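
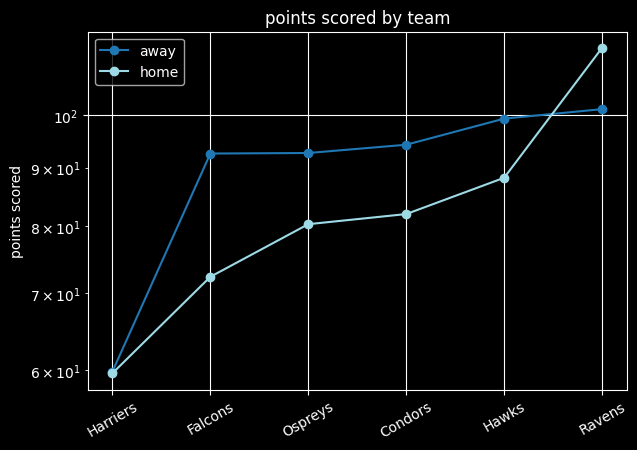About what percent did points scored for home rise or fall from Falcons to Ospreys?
≈ +14.3%

Falcons ≈ 70, Ospreys ≈ 80; (80 − 70) / 70 ≈ +14.3%.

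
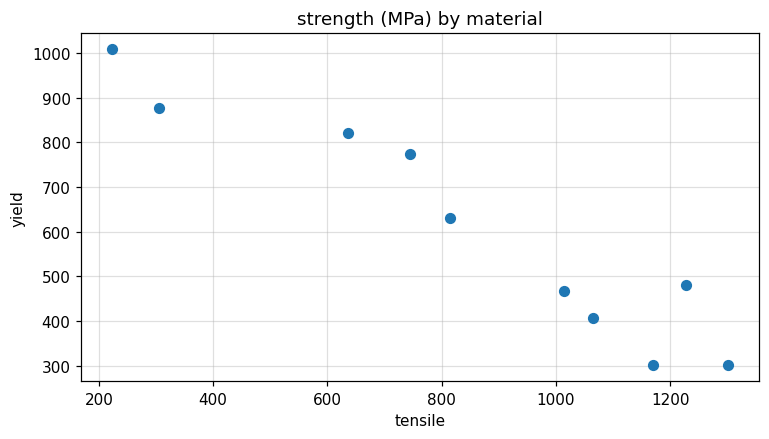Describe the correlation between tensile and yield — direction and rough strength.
Points are negatively correlated; strong (|r| ≈ 1.0).

negative, strong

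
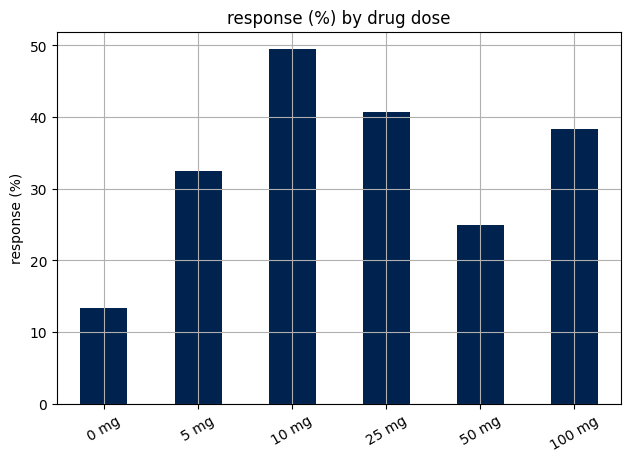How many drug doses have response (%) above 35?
3

Above 35: 10 mg, 25 mg, 100 mg.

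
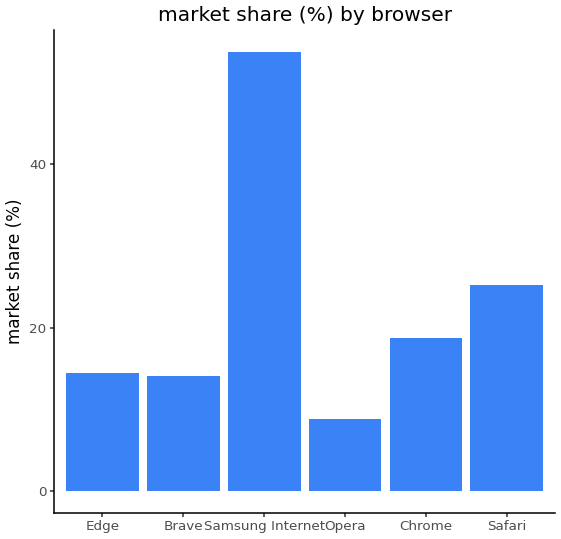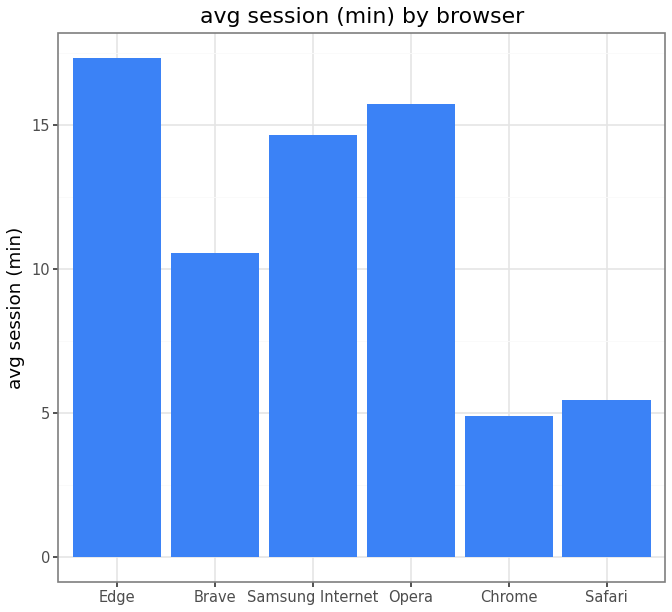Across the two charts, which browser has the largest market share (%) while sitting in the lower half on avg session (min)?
Chart 2 median avg session (min) ≈ 12; below-median browsers: Brave, Chrome, Safari. Among those, Safari has the highest market share (%) (≈ 25).

Safari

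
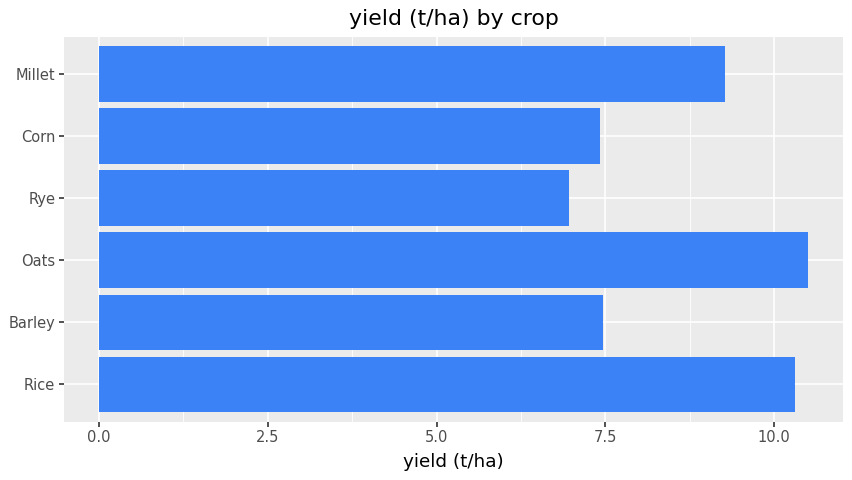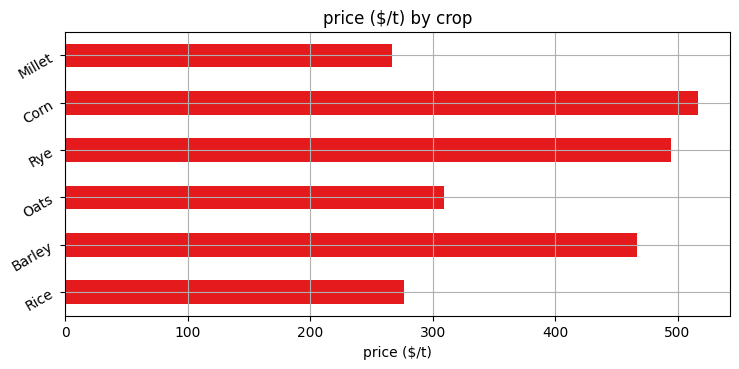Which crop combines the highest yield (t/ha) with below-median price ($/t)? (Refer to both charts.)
Oats

Chart 2 median price ($/t) ≈ 400; below-median crops: Rice, Oats, Millet. Among those, Oats has the highest yield (t/ha) (≈ 11).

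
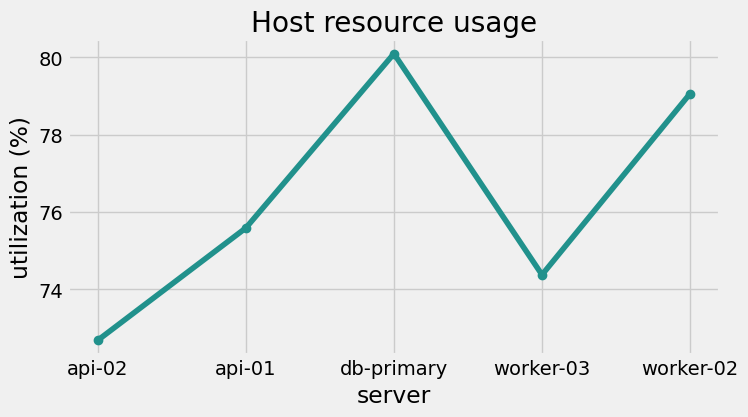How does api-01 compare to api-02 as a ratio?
api-01 ≈ 76, api-02 ≈ 73; 76/73 ≈ 1.04.

≈ 1.04×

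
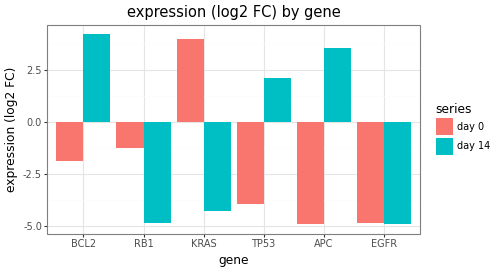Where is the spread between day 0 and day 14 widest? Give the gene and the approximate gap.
APC: day 0 ≈ -5, day 14 ≈ 4 → gap ≈ 9. Next-largest (KRAS) is only ≈ 8.

APC, ≈ 9 log2 FC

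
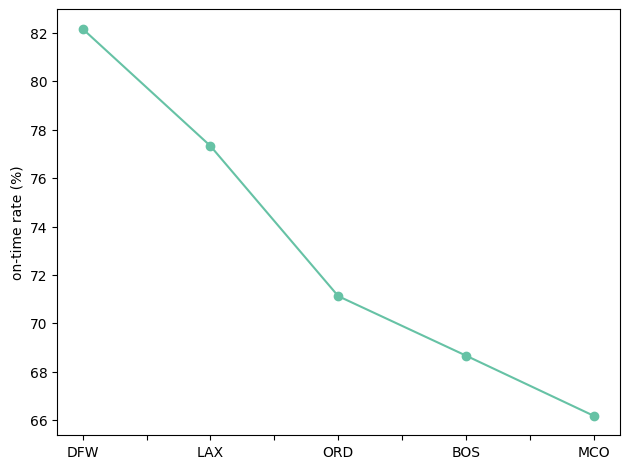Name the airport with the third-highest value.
ORD

Top 4: DFW ≈ 82, LAX ≈ 78, ORD ≈ 72, BOS ≈ 68.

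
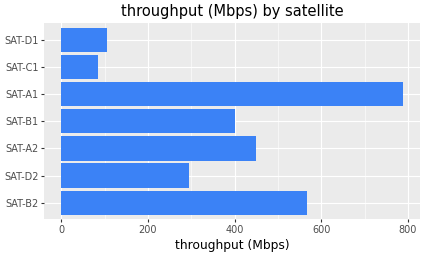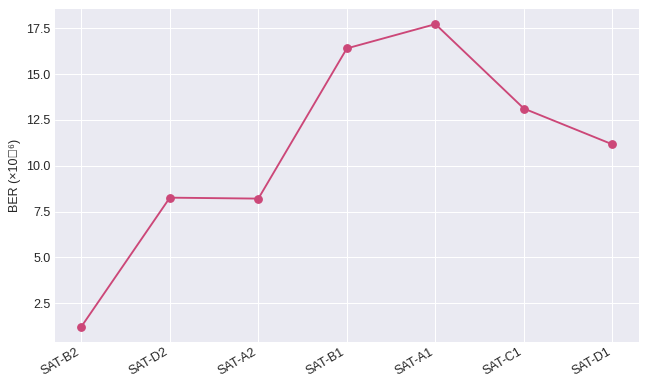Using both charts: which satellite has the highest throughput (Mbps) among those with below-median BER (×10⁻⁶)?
SAT-B2

Chart 2 median BER (×10⁻⁶) ≈ 12; below-median satellites: SAT-B2, SAT-D2, SAT-A2. Among those, SAT-B2 has the highest throughput (Mbps) (≈ 600).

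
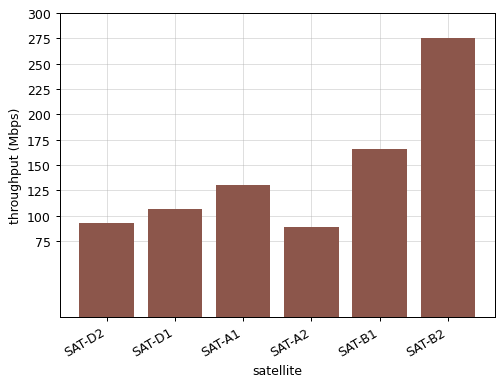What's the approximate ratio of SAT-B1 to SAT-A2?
SAT-B1 ≈ 175, SAT-A2 ≈ 100; 175/100 ≈ 1.75.

≈ 1.75×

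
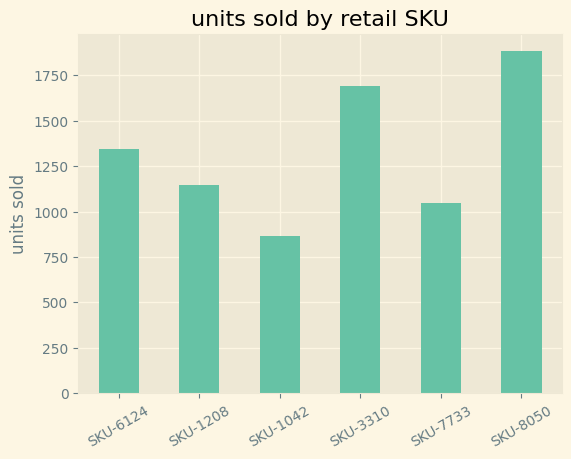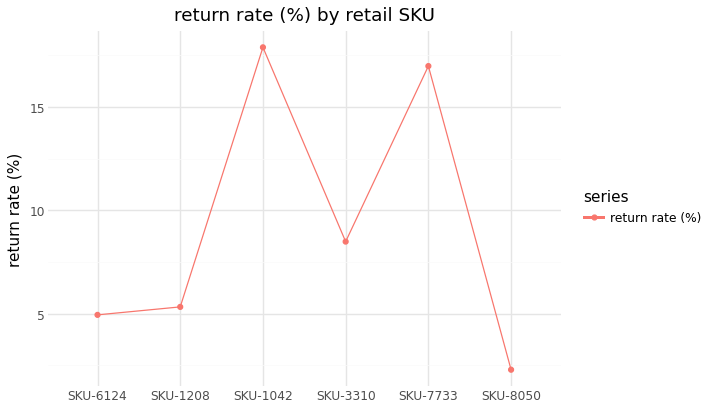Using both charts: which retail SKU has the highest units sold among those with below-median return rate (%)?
Chart 2 median return rate (%) ≈ 6; below-median retail SKUs: SKU-6124, SKU-1208, SKU-8050. Among those, SKU-8050 has the highest units sold (≈ 1800).

SKU-8050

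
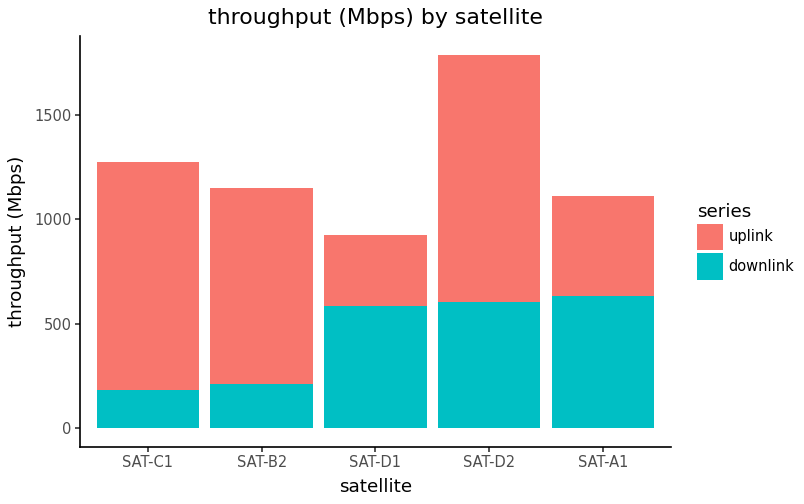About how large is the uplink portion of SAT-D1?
uplink top ≈ 1000, bottom ≈ 600; segment ≈ 400.

≈ 400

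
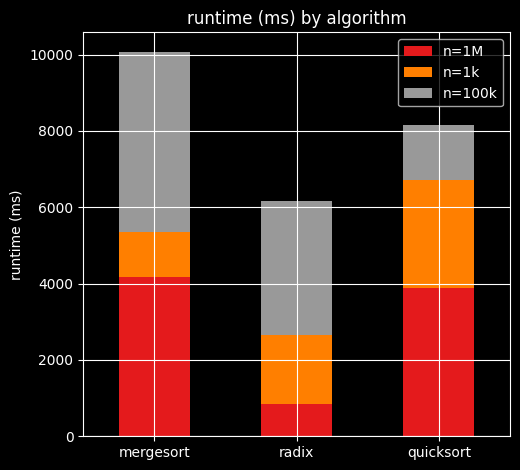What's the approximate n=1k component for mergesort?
≈ 1000

n=1k top ≈ 5000, bottom ≈ 4000; segment ≈ 1000.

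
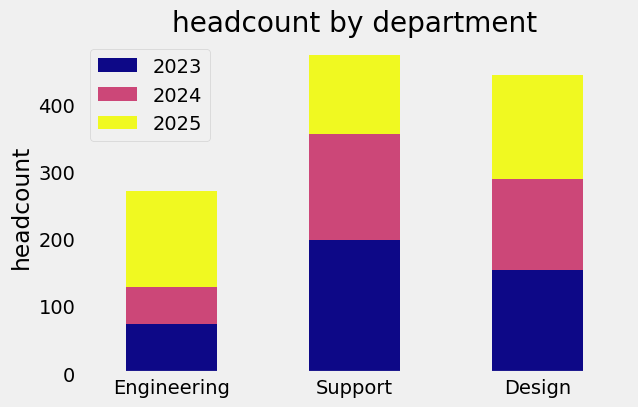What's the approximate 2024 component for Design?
2024 top ≈ 300, bottom ≈ 150; segment ≈ 150.

≈ 150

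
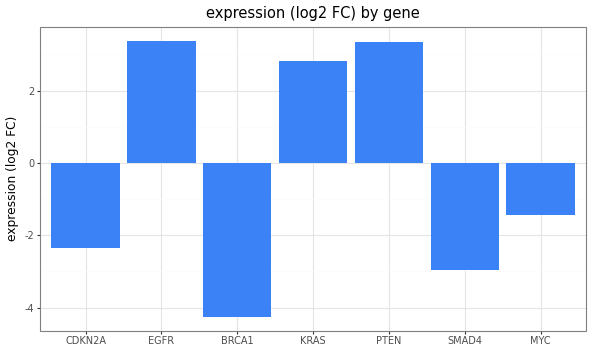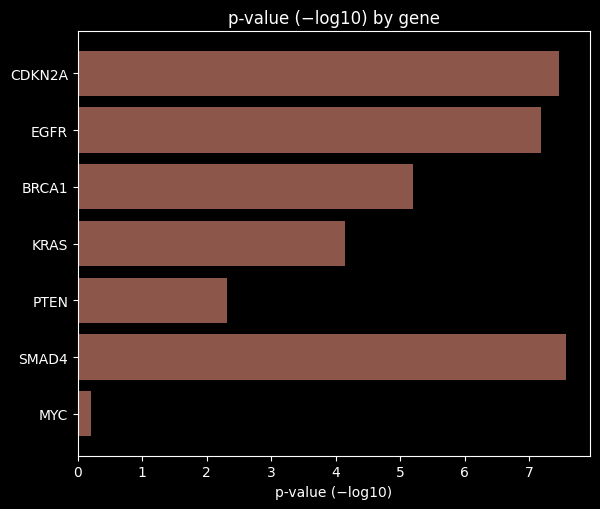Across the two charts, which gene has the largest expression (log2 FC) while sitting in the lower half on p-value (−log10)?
PTEN

Chart 2 median p-value (−log10) ≈ 5; below-median genes: KRAS, PTEN, MYC. Among those, PTEN has the highest expression (log2 FC) (≈ 3.5).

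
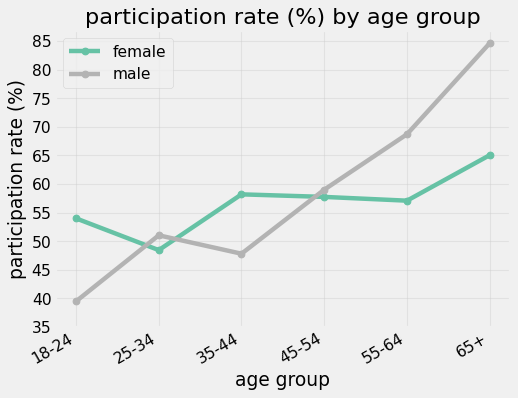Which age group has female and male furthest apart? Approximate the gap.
65+, ≈ 20 %

65+: female ≈ 65, male ≈ 85 → gap ≈ 20. Next-largest (18-24) is only ≈ 15.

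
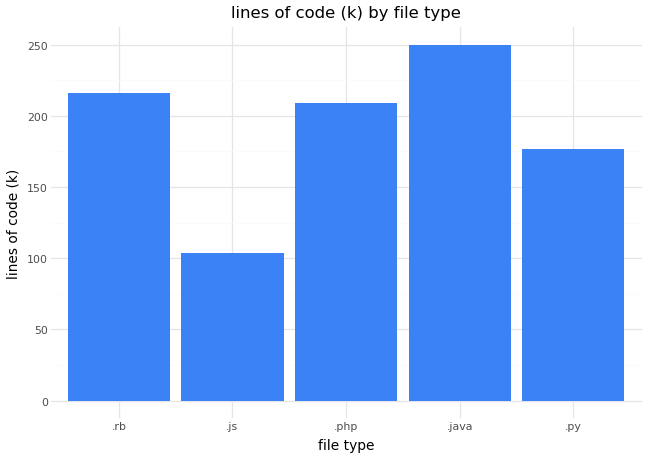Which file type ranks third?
.php

Top 4: .java ≈ 250, .rb ≈ 225, .php ≈ 200, .py ≈ 175.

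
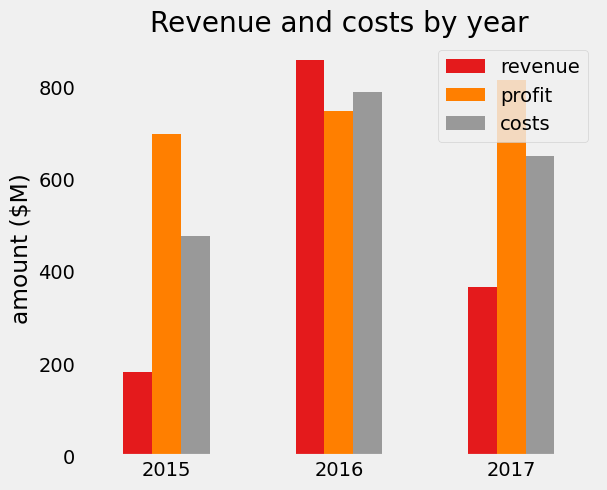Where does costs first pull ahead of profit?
2016

2015: costs ≈ 500 vs profit ≈ 700 (not yet); 2016: costs ≈ 800 vs profit ≈ 700 (first crossover).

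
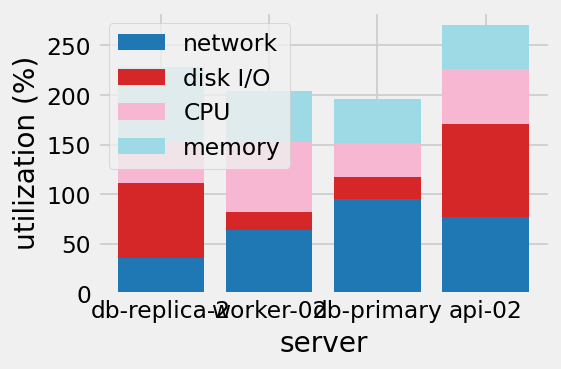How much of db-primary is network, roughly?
≈ 100

network top ≈ 100, bottom ≈ 0; segment ≈ 100.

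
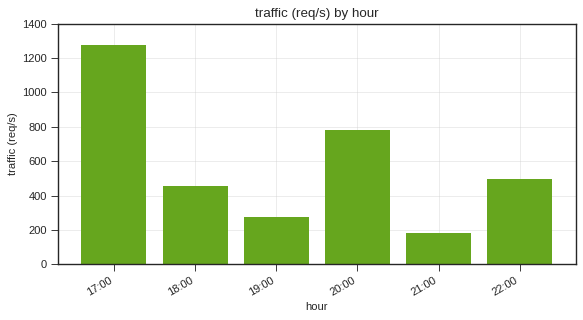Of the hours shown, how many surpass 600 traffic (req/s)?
Above 600: 17:00, 20:00.

2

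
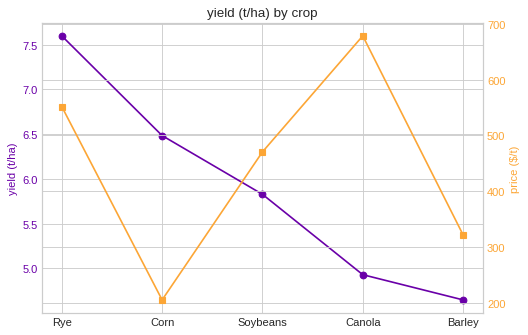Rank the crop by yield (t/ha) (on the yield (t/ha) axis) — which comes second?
Corn

Top 3 (on the yield (t/ha) axis): Rye ≈ 7.5, Corn ≈ 6.5, Soybeans ≈ 6.0.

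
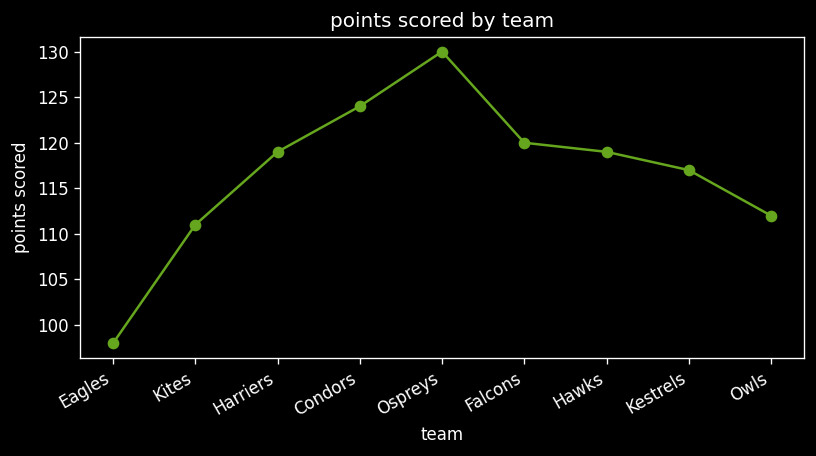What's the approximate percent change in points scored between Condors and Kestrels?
≈ -8%

Condors ≈ 125, Kestrels ≈ 115; (115 − 125) / 125 ≈ -8%.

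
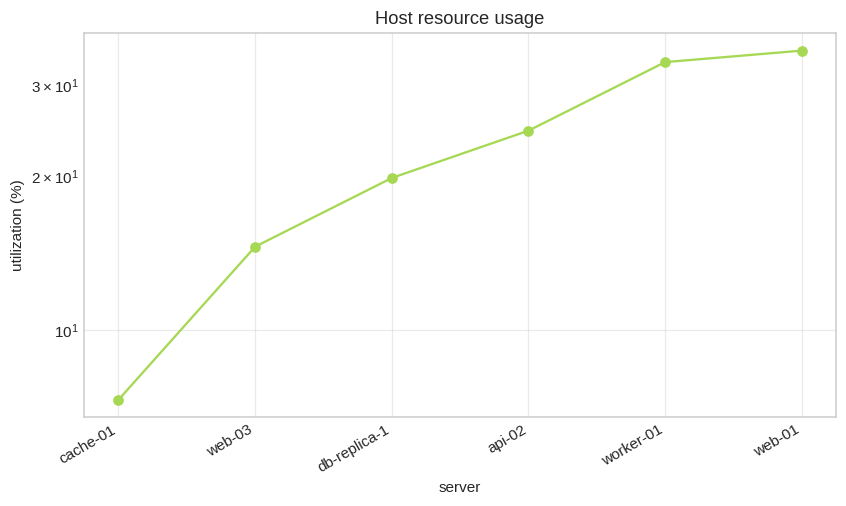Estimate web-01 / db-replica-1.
web-01 ≈ 35, db-replica-1 ≈ 20; 35/20 ≈ 1.75.

≈ 1.75×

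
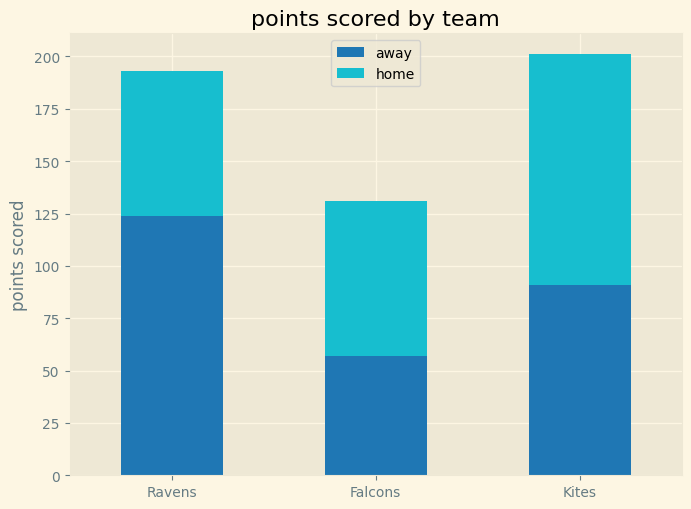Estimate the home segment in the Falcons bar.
home top ≈ 140, bottom ≈ 60; segment ≈ 80.

≈ 80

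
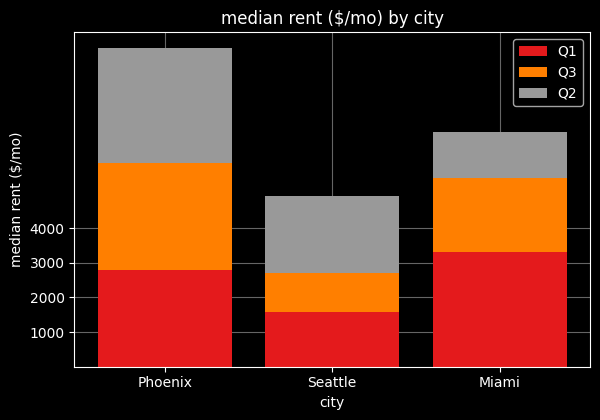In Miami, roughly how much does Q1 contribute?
Q1 top ≈ 3000, bottom ≈ 0; segment ≈ 3000.

≈ 3000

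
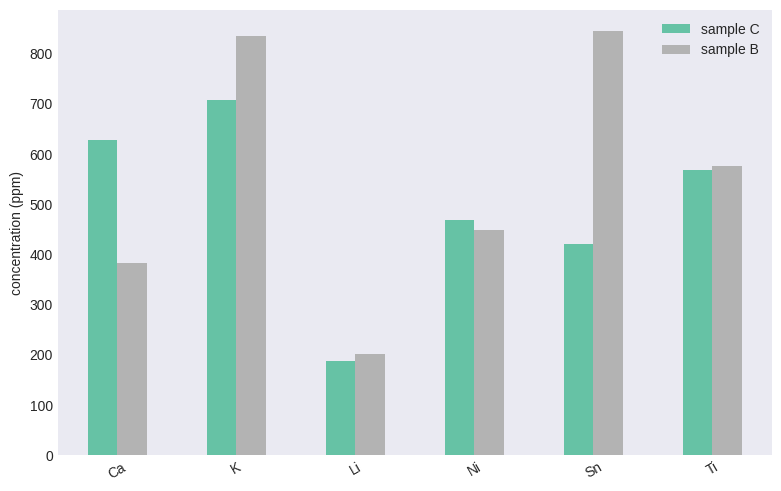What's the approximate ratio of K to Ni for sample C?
≈ 1.4×

K ≈ 700, Ni ≈ 500; 700/500 ≈ 1.4.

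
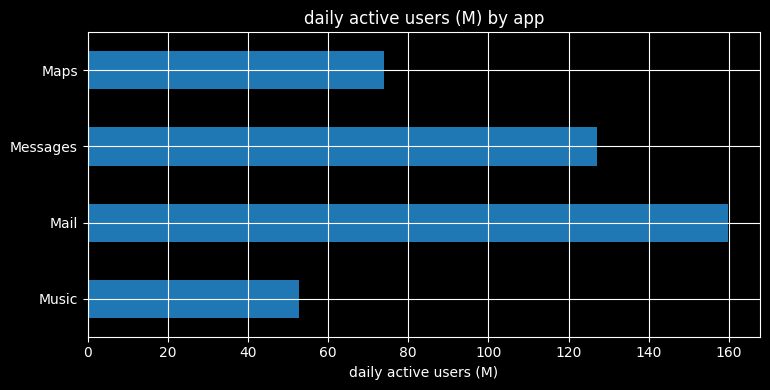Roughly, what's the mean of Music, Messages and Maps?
(60 + 120 + 80) / 3 ≈ 87.

≈ 87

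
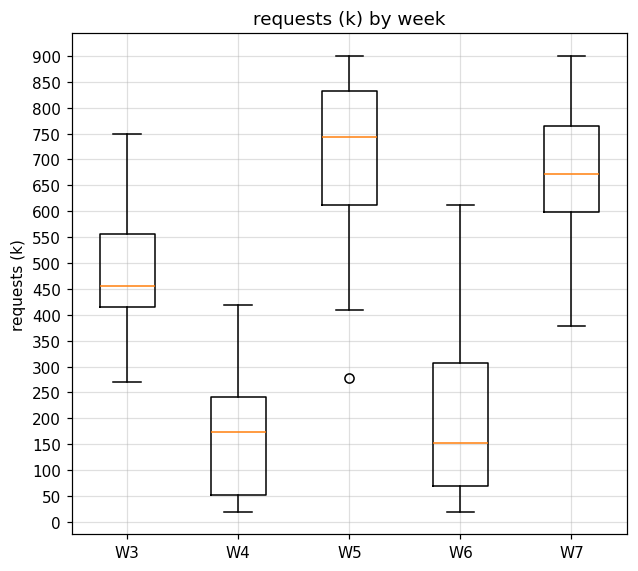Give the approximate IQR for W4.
≈ 200

Q3 ≈ 250, Q1 ≈ 50; IQR ≈ 200.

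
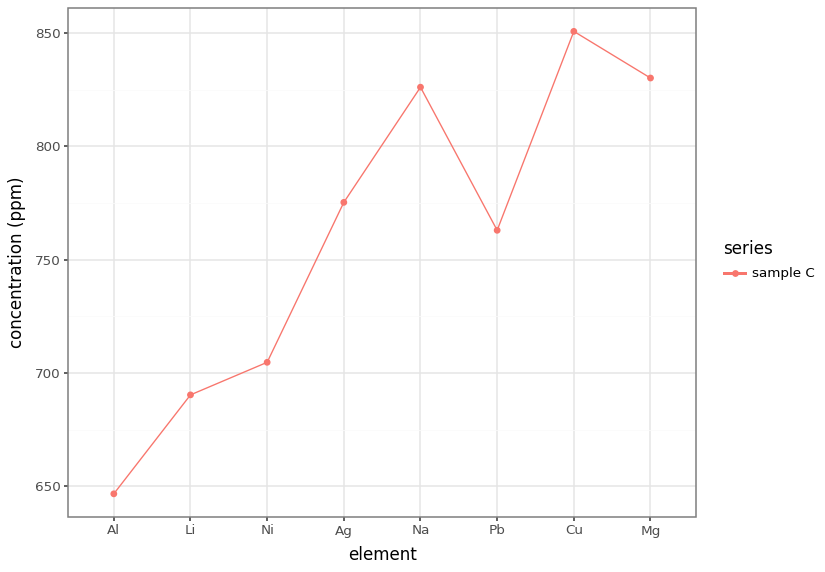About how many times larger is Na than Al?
Na ≈ 820, Al ≈ 640; 820/640 ≈ 1.28.

≈ 1.28×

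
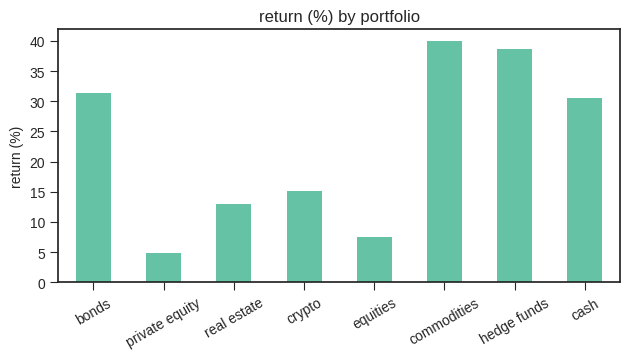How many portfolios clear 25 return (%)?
Above 25: bonds, commodities, hedge funds, cash.

4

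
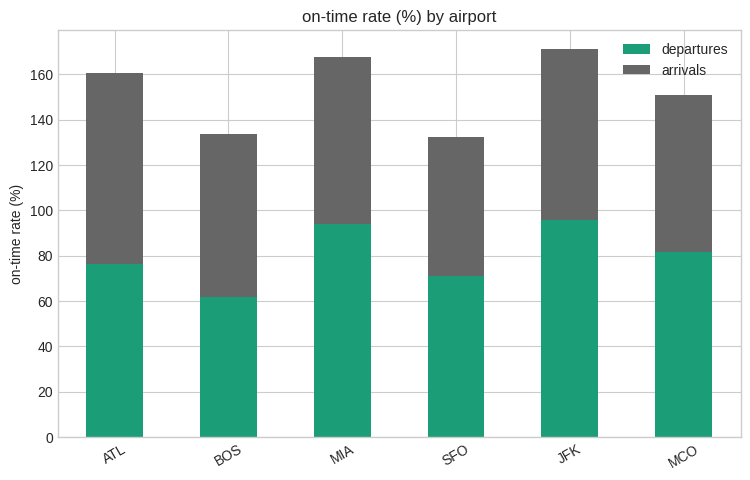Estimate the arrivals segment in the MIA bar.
≈ 60

arrivals top ≈ 160, bottom ≈ 100; segment ≈ 60.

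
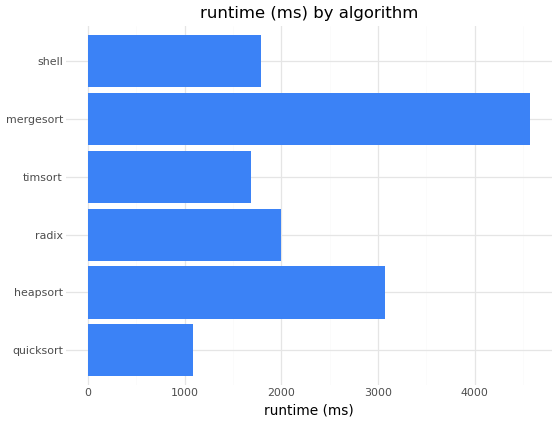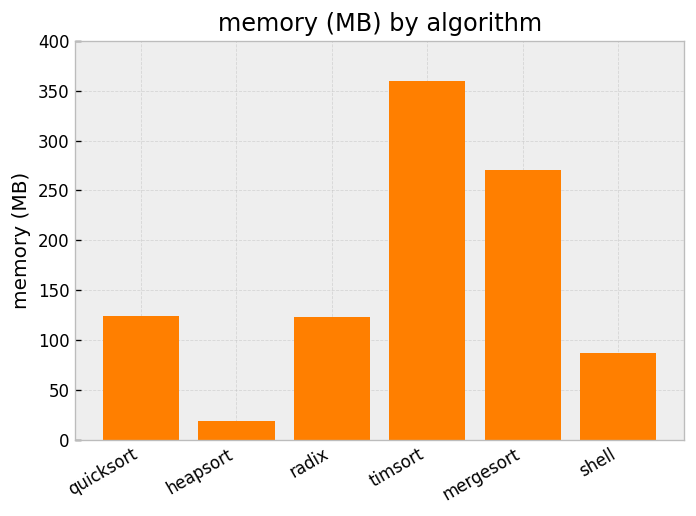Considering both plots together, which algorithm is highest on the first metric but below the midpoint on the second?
heapsort

Chart 2 median memory (MB) ≈ 100; below-median algorithms: heapsort, radix, shell. Among those, heapsort has the highest runtime (ms) (≈ 3000).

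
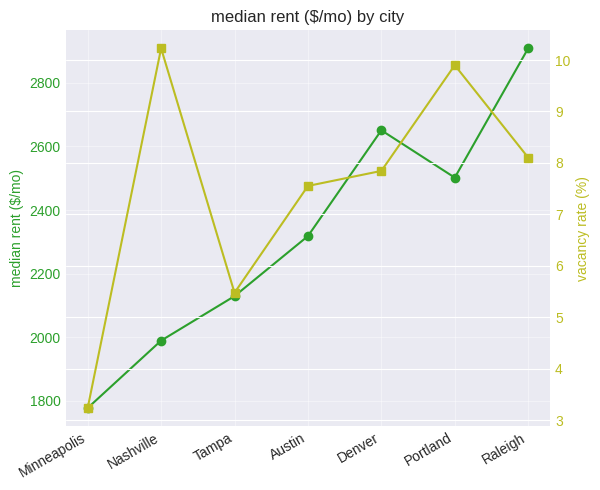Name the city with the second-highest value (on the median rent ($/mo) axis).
Denver

Top 3 (on the median rent ($/mo) axis): Raleigh ≈ 2900, Denver ≈ 2700, Portland ≈ 2500.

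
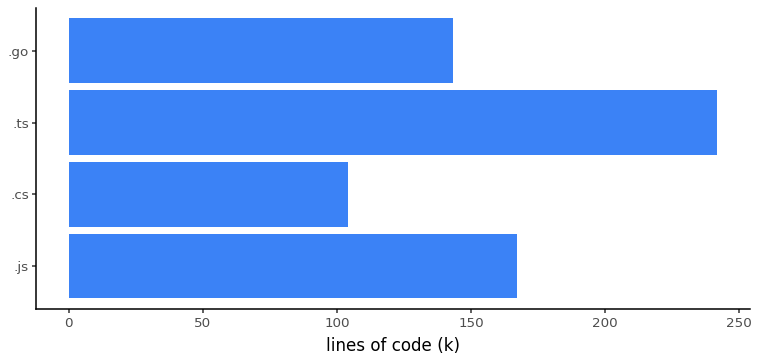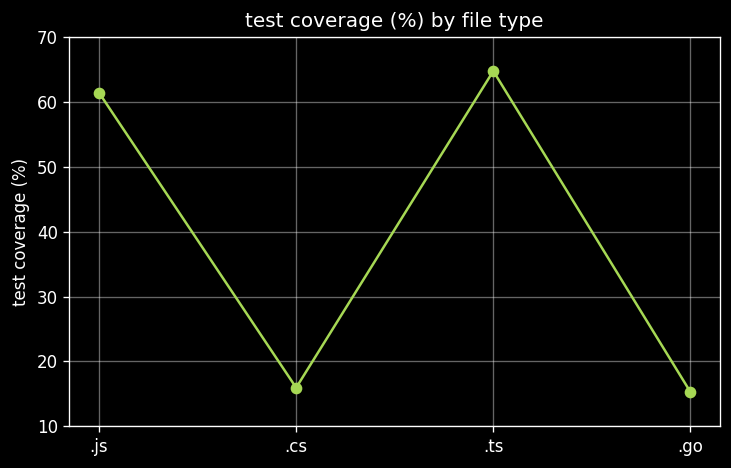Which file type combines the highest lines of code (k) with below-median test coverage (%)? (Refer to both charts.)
.go

Chart 2 median test coverage (%) ≈ 40; below-median file types: .cs, .go. Among those, .go has the highest lines of code (k) (≈ 150).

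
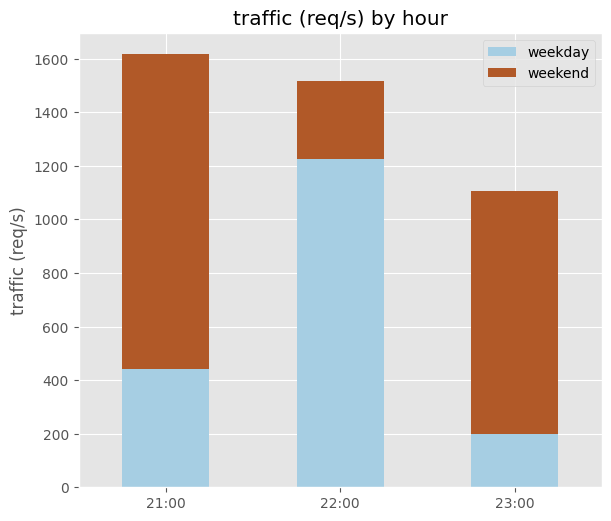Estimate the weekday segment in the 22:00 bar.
≈ 1200

weekday top ≈ 1200, bottom ≈ 0; segment ≈ 1200.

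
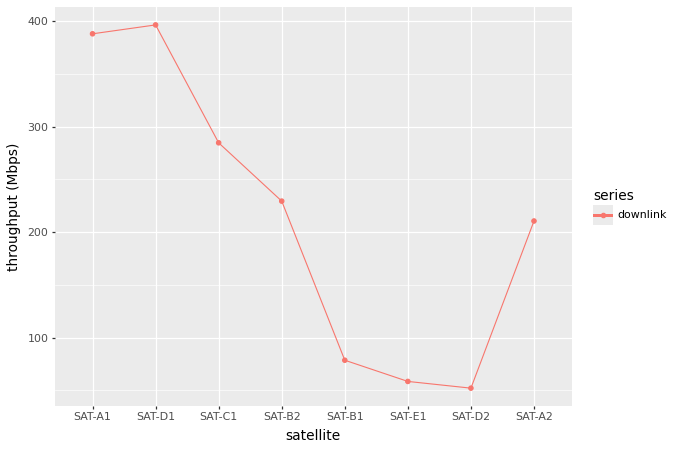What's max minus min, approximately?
≈ 350

Max SAT-D1 ≈ 400, min SAT-D2 ≈ 50; range ≈ 350.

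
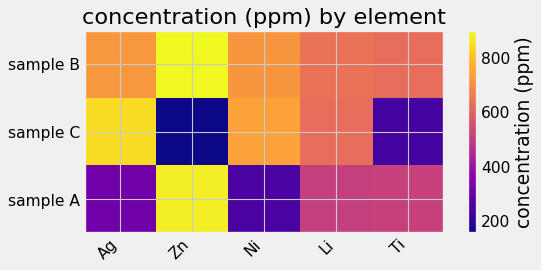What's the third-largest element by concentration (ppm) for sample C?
Li

Top 4 for sample C: Ag ≈ 800, Ni ≈ 700, Li ≈ 600, Ti ≈ 200.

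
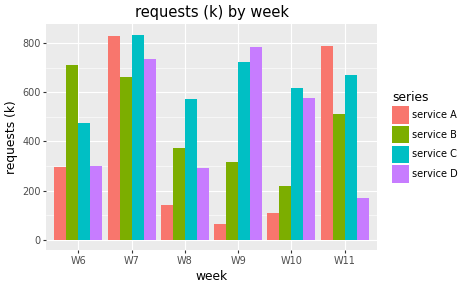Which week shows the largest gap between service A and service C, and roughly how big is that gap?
W9: service A ≈ 100, service C ≈ 700 → gap ≈ 600. Next-largest (W10) is only ≈ 500.

W9, ≈ 600 k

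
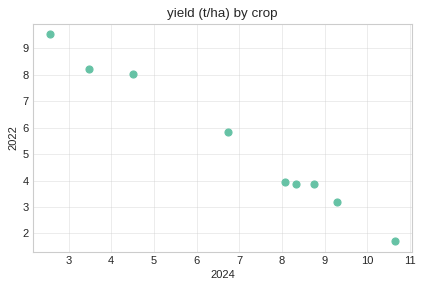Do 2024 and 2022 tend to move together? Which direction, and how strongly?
negative, strong

Points are negatively correlated; strong (|r| ≈ 1.0).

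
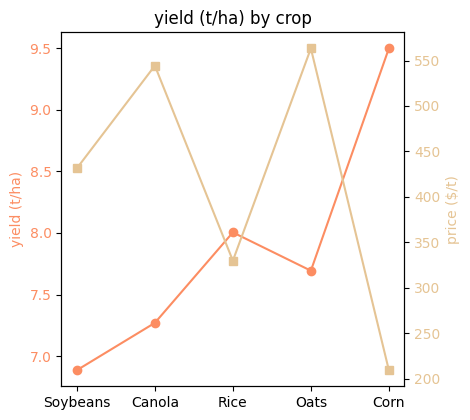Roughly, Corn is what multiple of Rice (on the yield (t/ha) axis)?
≈ 1.19×

Corn ≈ 9.5, Rice ≈ 8.0; 9.5/8.0 ≈ 1.19.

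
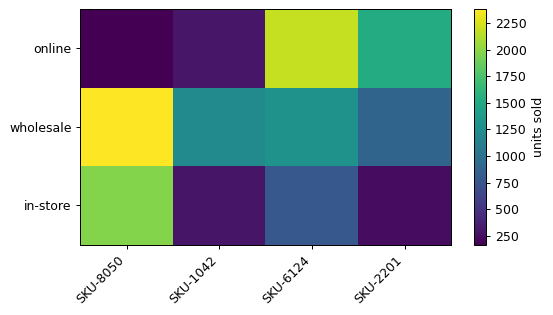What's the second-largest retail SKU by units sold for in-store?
Top 3 for in-store: SKU-8050 ≈ 2000, SKU-6124 ≈ 800, SKU-1042 ≈ 200.

SKU-6124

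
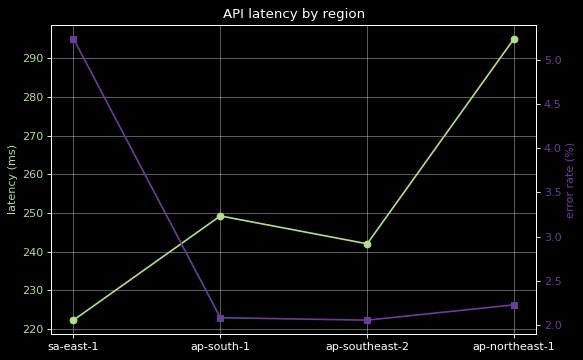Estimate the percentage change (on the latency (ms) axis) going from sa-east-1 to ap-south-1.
sa-east-1 ≈ 220, ap-south-1 ≈ 250; (250 − 220) / 220 ≈ +13.6%.

≈ +13.6%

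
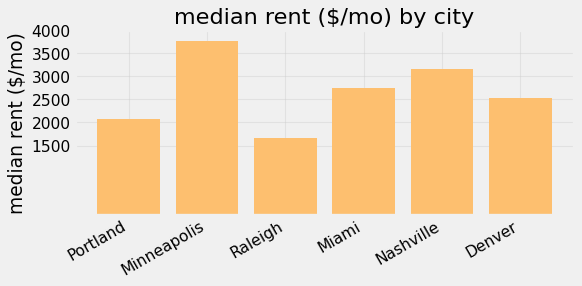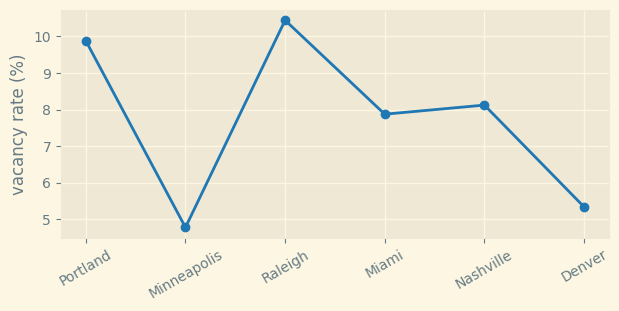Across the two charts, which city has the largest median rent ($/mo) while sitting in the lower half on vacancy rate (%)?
Chart 2 median vacancy rate (%) ≈ 8; below-median cities: Minneapolis, Miami, Denver. Among those, Minneapolis has the highest median rent ($/mo) (≈ 4000).

Minneapolis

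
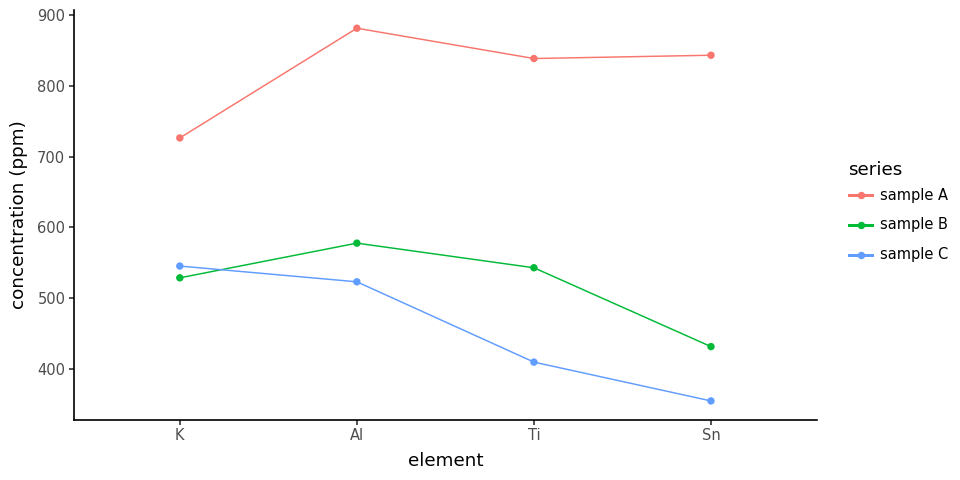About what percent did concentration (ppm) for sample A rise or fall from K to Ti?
K ≈ 750, Ti ≈ 850; (850 − 750) / 750 ≈ +13.3%.

≈ +13.3%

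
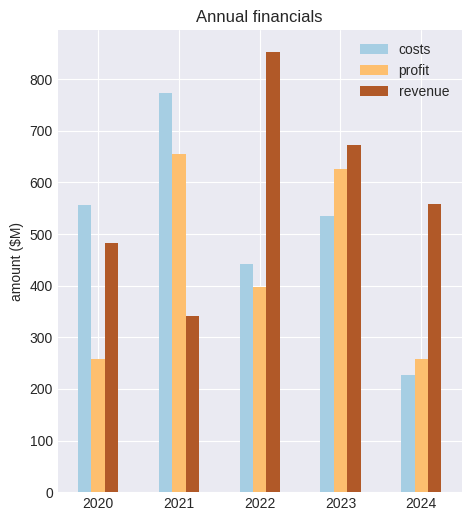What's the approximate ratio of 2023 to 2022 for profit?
≈ 1.5×

2023 ≈ 600, 2022 ≈ 400; 600/400 ≈ 1.5.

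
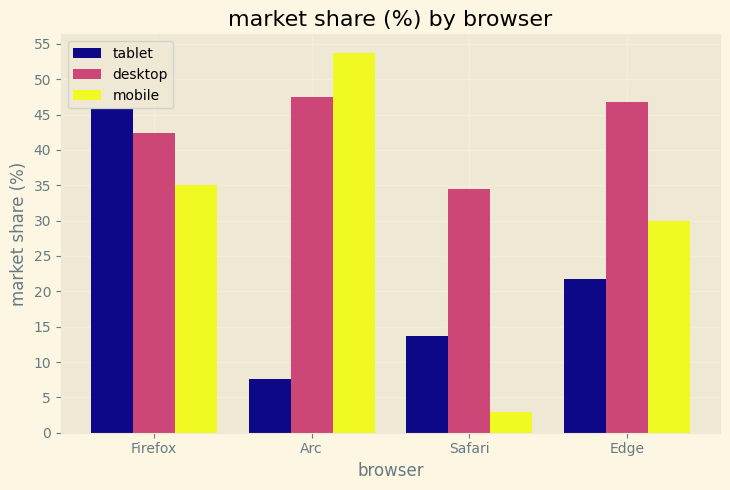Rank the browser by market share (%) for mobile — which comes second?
Top 3 for mobile: Arc ≈ 55, Firefox ≈ 35, Edge ≈ 30.

Firefox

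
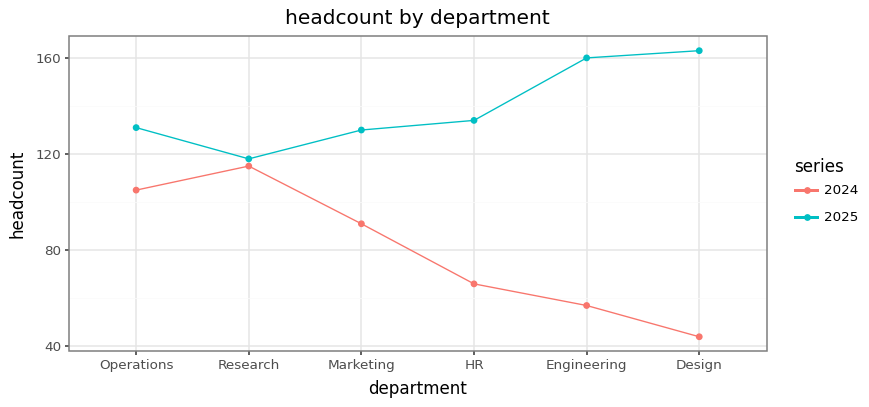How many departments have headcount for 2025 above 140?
Above 140: Engineering, Design.

2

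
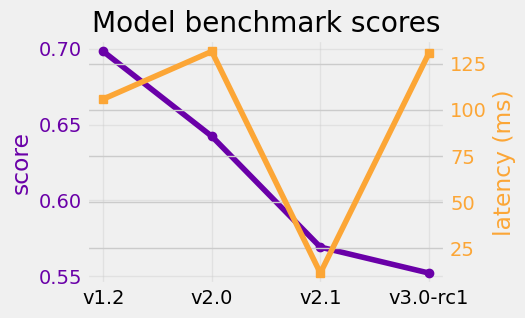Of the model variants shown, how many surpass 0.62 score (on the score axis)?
Above 0.62: v1.2, v2.0.

2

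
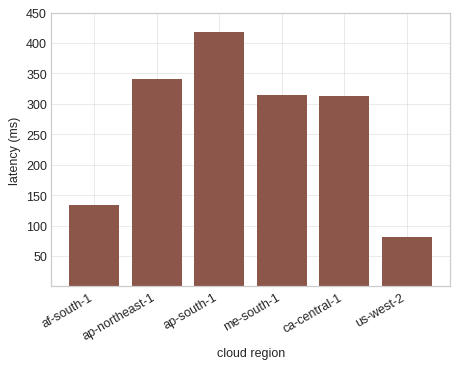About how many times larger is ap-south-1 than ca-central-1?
≈ 1.33×

ap-south-1 ≈ 400, ca-central-1 ≈ 300; 400/300 ≈ 1.33.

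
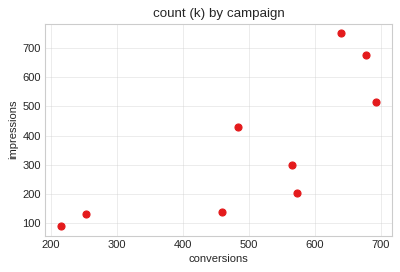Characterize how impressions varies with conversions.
Points are positively correlated; strong (|r| ≈ 0.8).

positive, strong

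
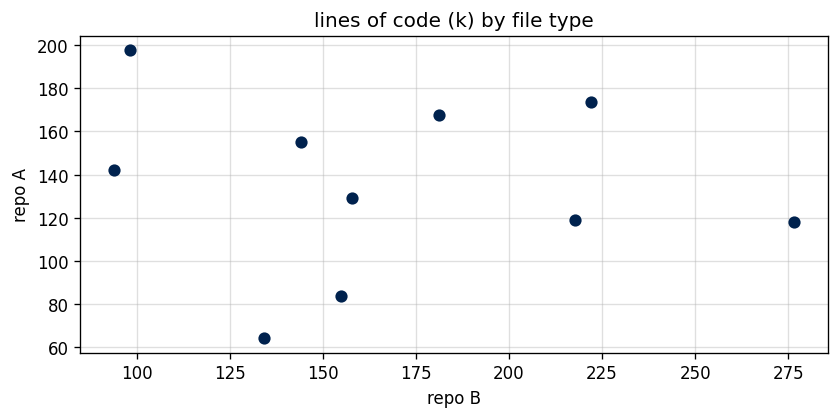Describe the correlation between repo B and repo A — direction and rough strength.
no clear correlation

Points are roughly uncorrelated; weak (|r| ≈ 0.1).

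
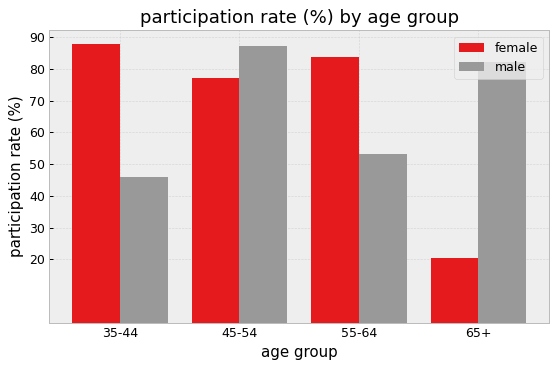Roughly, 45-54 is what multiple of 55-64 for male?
≈ 1.8×

45-54 ≈ 90, 55-64 ≈ 50; 90/50 ≈ 1.8.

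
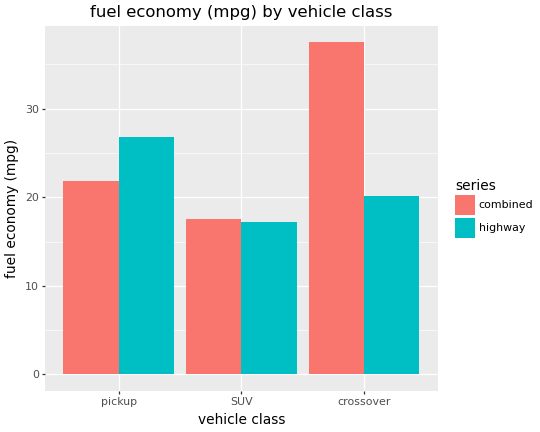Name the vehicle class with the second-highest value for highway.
Top 3 for highway: pickup ≈ 25, crossover ≈ 20, SUV ≈ 15.

crossover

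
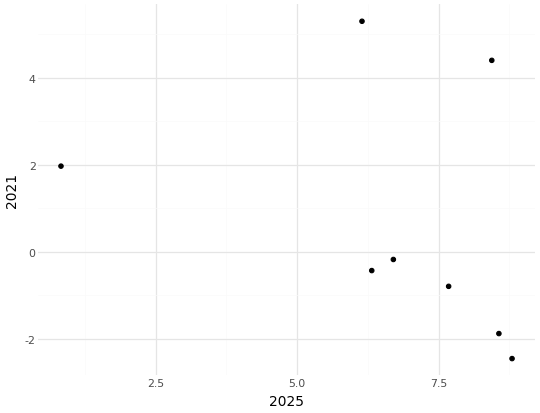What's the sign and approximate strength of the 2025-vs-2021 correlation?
Points are negatively correlated; weak (|r| ≈ 0.3).

negative, weak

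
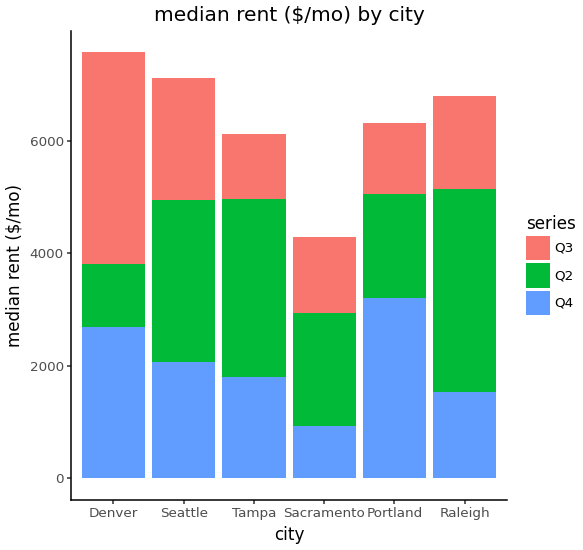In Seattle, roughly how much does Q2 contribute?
≈ 3000

Q2 top ≈ 5000, bottom ≈ 2000; segment ≈ 3000.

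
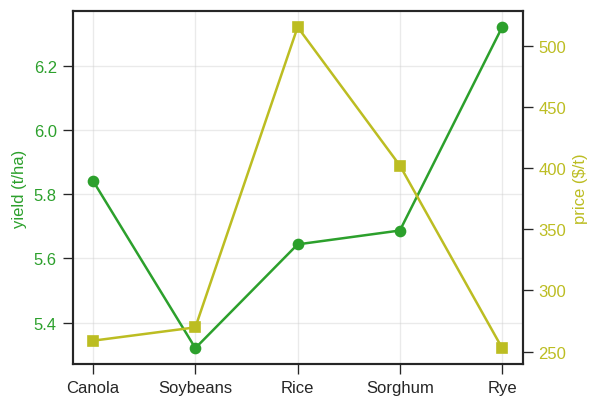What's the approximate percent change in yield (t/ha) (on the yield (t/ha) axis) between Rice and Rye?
Rice ≈ 5.6, Rye ≈ 6.3; (6.3 − 5.6) / 5.6 ≈ +12.5%.

≈ +12.5%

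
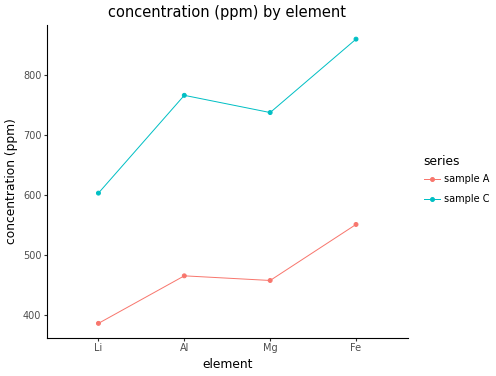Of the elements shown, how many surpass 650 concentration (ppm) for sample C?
3

Above 650: Al, Mg, Fe.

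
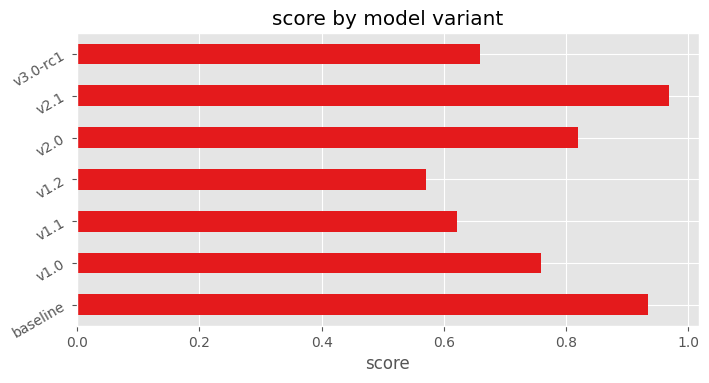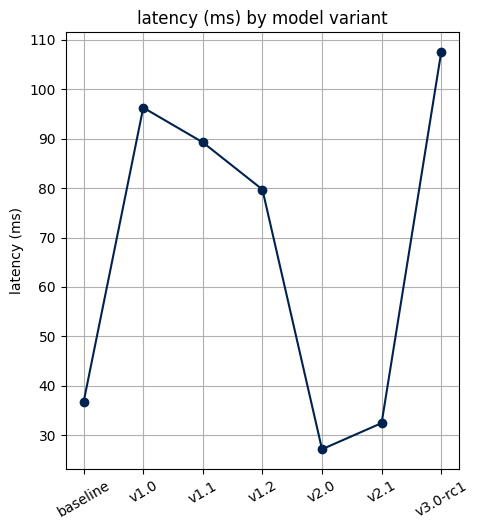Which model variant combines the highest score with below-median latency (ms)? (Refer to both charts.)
v2.1

Chart 2 median latency (ms) ≈ 80; below-median model variants: baseline, v2.0, v2.1. Among those, v2.1 has the highest score (≈ 1).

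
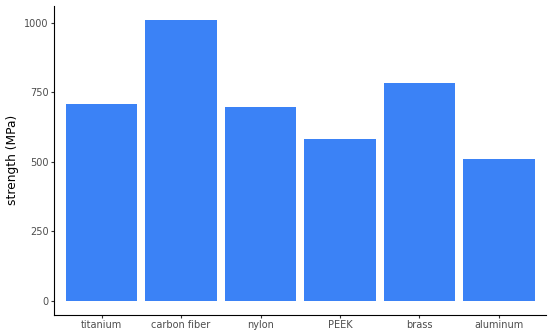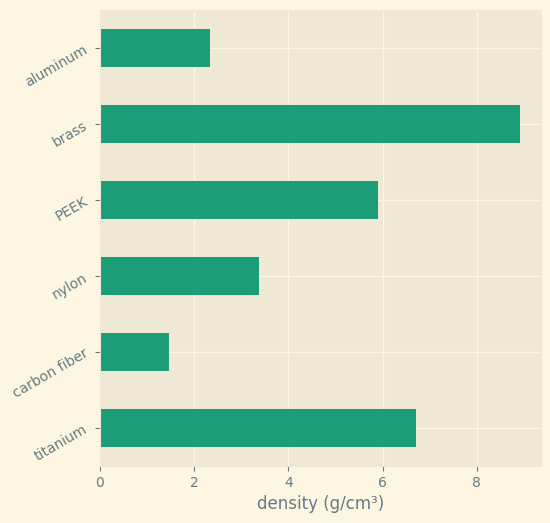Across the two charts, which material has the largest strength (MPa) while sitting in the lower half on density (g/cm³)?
carbon fiber

Chart 2 median density (g/cm³) ≈ 5; below-median materials: carbon fiber, nylon, aluminum. Among those, carbon fiber has the highest strength (MPa) (≈ 1000).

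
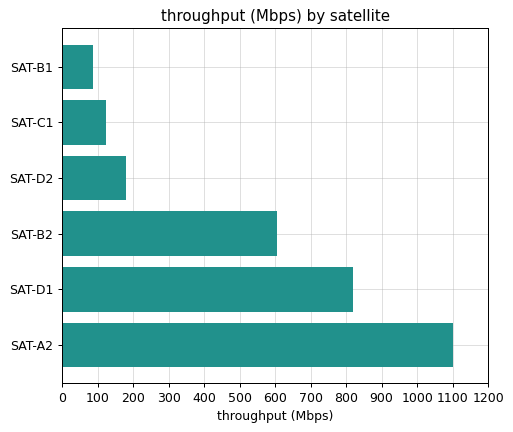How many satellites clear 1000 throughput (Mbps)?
1

Above 1000: SAT-A2.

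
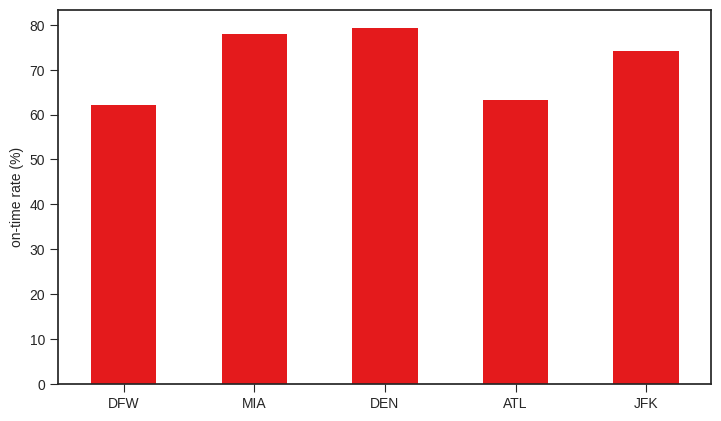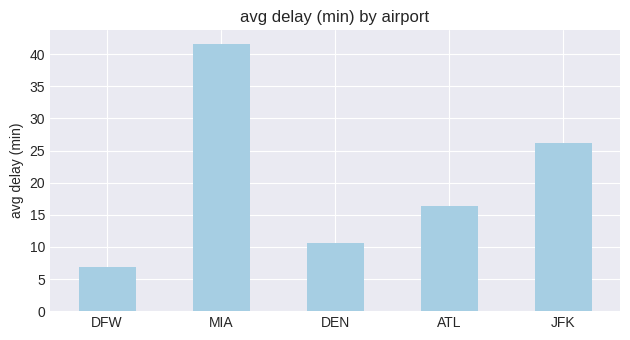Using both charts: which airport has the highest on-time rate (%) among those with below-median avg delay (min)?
Chart 2 median avg delay (min) ≈ 15; below-median airports: DFW, DEN. Among those, DEN has the highest on-time rate (%) (≈ 80).

DEN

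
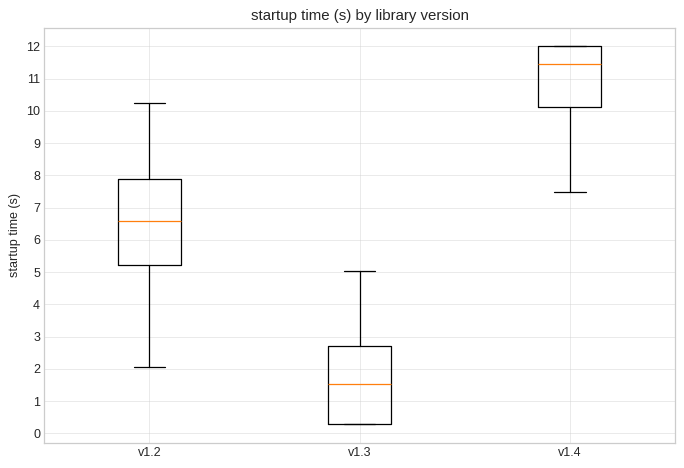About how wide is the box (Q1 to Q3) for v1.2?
≈ 3

Q3 ≈ 8, Q1 ≈ 5; IQR ≈ 3.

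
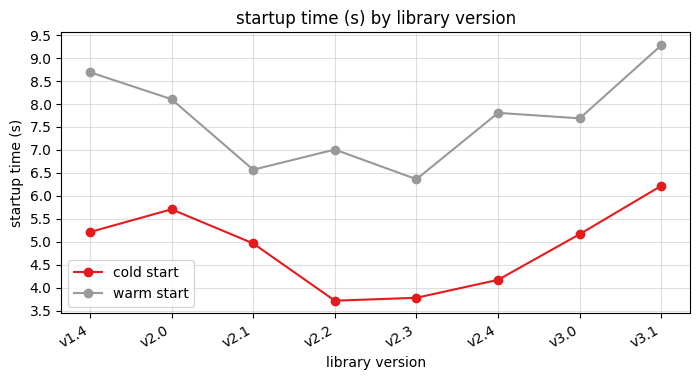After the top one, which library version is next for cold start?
v2.0

Top 3 for cold start: v3.1 ≈ 6.0, v2.0 ≈ 5.5, v1.4 ≈ 5.0.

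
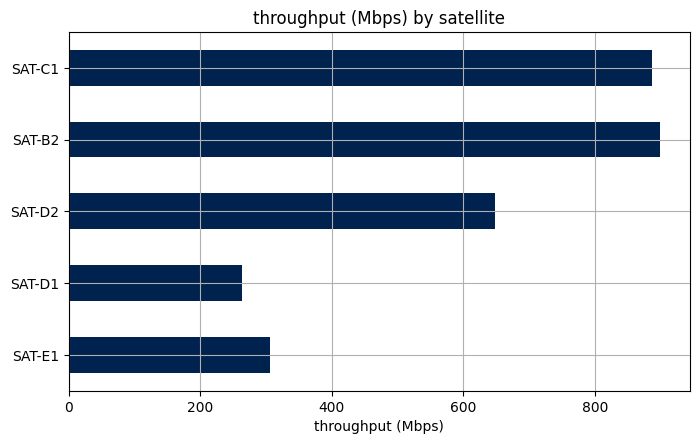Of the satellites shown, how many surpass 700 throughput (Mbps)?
2

Above 700: SAT-B2, SAT-C1.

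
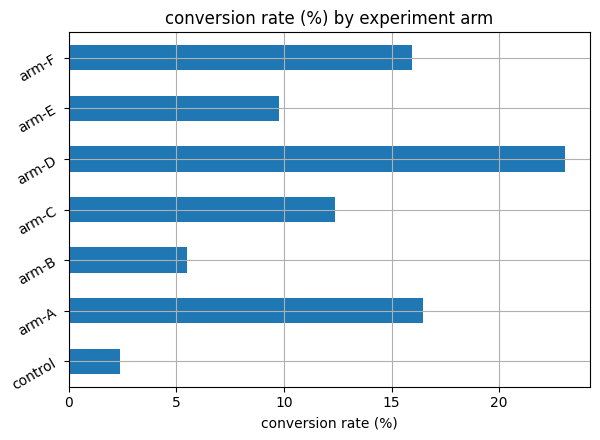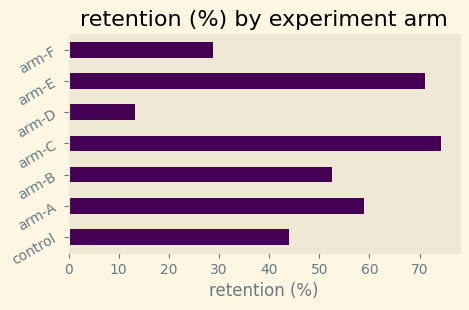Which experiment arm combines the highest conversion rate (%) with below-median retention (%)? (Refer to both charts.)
arm-D

Chart 2 median retention (%) ≈ 50; below-median experiment arms: control, arm-D, arm-F. Among those, arm-D has the highest conversion rate (%) (≈ 25).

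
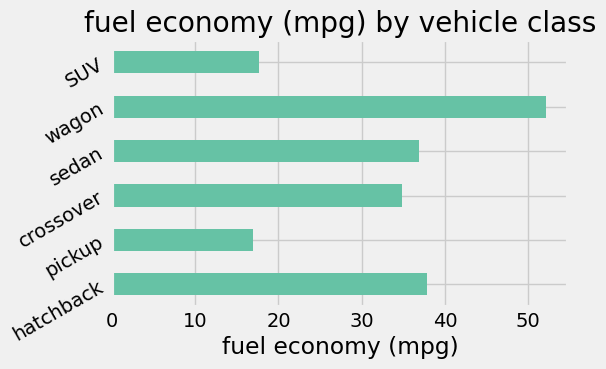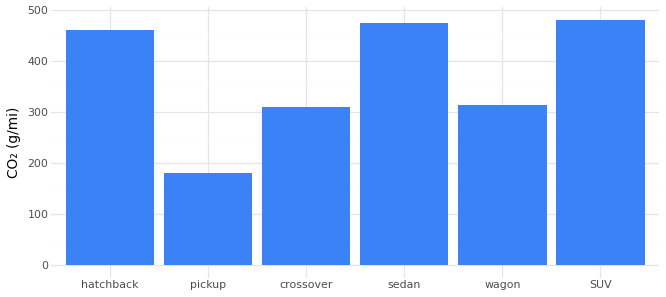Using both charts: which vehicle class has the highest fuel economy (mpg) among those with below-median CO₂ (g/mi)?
wagon

Chart 2 median CO₂ (g/mi) ≈ 400; below-median vehicle classes: pickup, crossover, wagon. Among those, wagon has the highest fuel economy (mpg) (≈ 50).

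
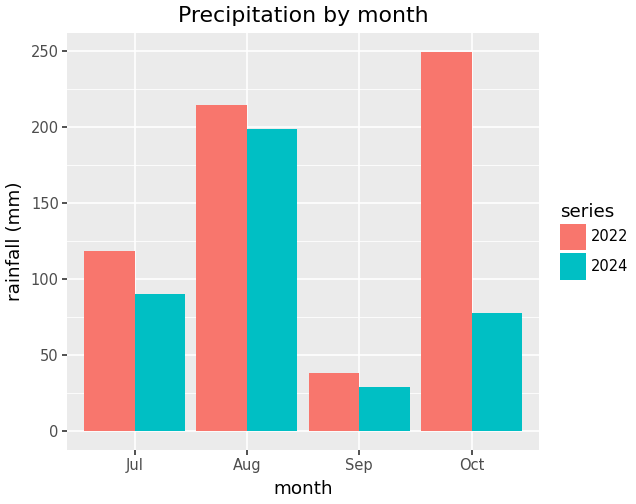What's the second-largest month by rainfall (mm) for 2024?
Jul

Top 3 for 2024: Aug ≈ 200, Jul ≈ 100, Oct ≈ 75.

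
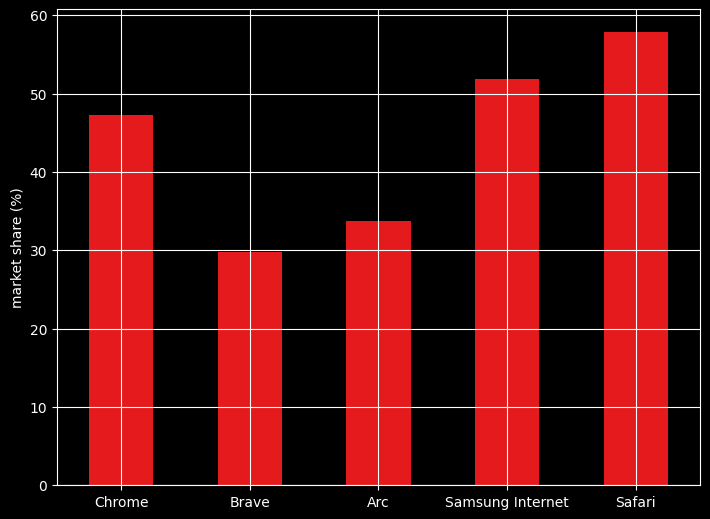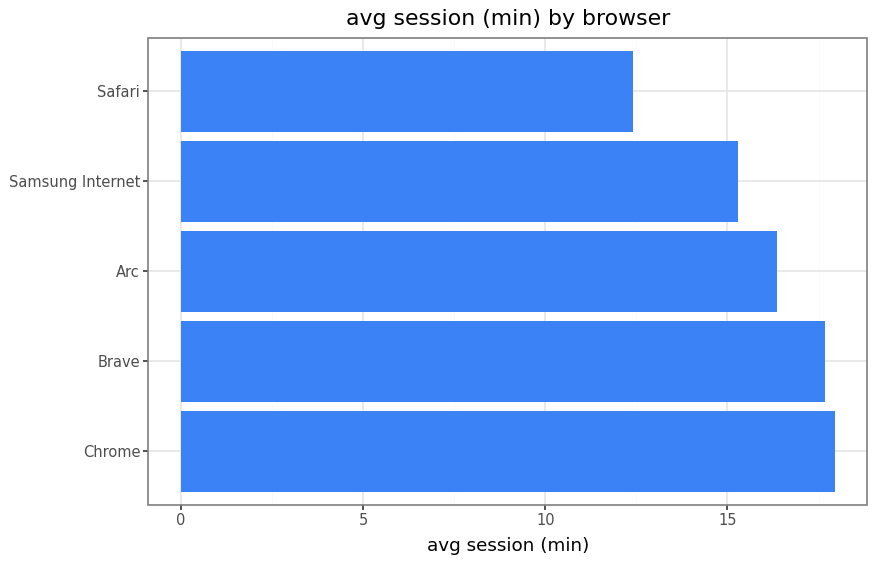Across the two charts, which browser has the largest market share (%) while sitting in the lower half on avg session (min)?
Safari

Chart 2 median avg session (min) ≈ 16; below-median browsers: Samsung Internet, Safari. Among those, Safari has the highest market share (%) (≈ 60).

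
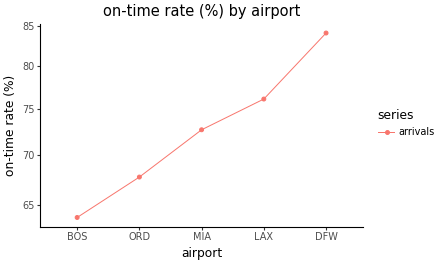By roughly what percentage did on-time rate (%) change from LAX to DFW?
≈ +10.5%

LAX ≈ 76, DFW ≈ 84; (84 − 76) / 76 ≈ +10.5%.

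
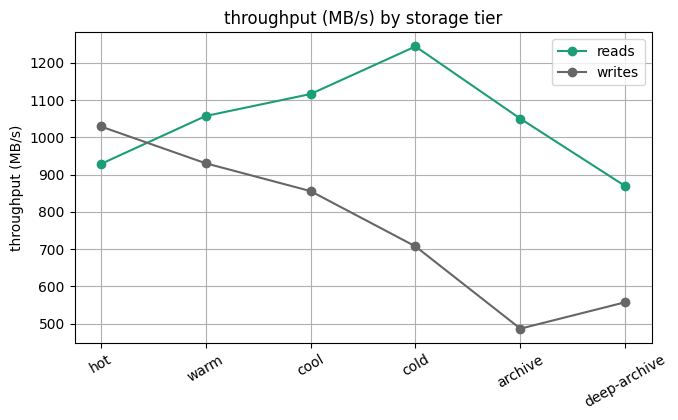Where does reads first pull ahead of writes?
hot: reads ≈ 900 vs writes ≈ 1000 (not yet); warm: reads ≈ 1100 vs writes ≈ 900 (first crossover).

warm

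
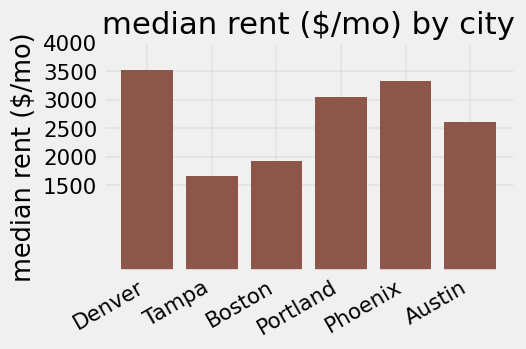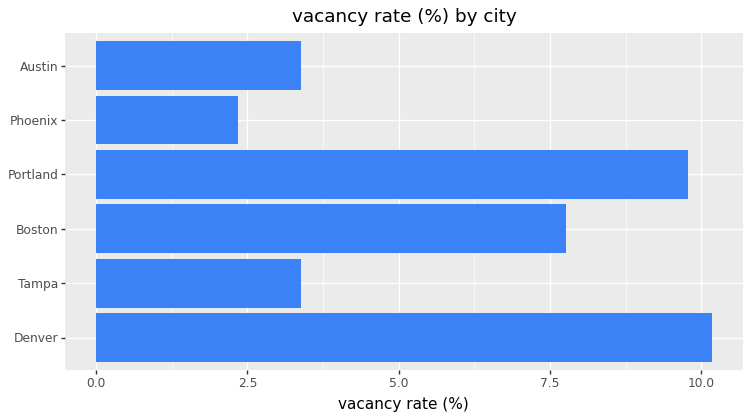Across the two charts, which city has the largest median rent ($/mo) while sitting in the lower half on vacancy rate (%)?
Phoenix

Chart 2 median vacancy rate (%) ≈ 6; below-median cities: Tampa, Phoenix, Austin. Among those, Phoenix has the highest median rent ($/mo) (≈ 3500).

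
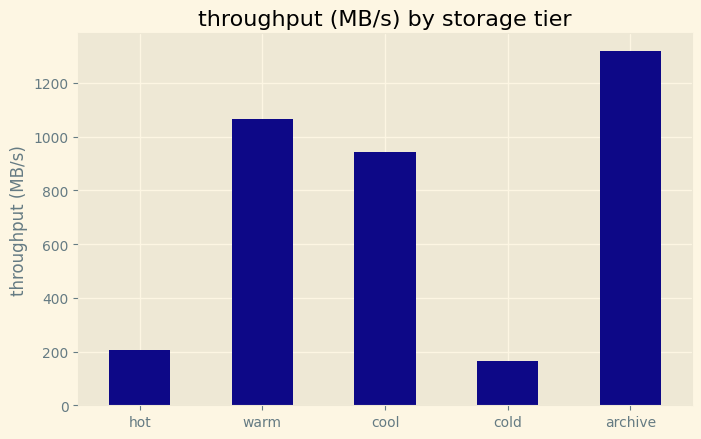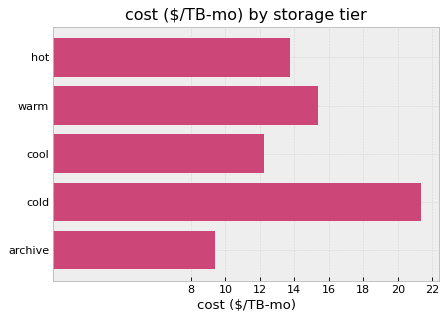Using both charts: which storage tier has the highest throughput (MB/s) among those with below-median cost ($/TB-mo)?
archive

Chart 2 median cost ($/TB-mo) ≈ 14; below-median storage tiers: cool, archive. Among those, archive has the highest throughput (MB/s) (≈ 1400).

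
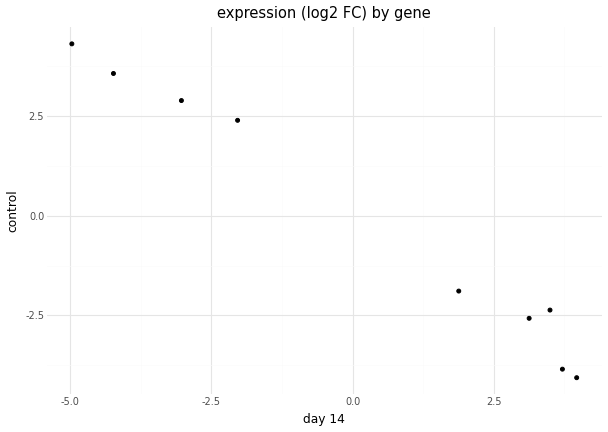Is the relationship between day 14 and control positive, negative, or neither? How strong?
negative, strong

Points are negatively correlated; strong (|r| ≈ 1.0).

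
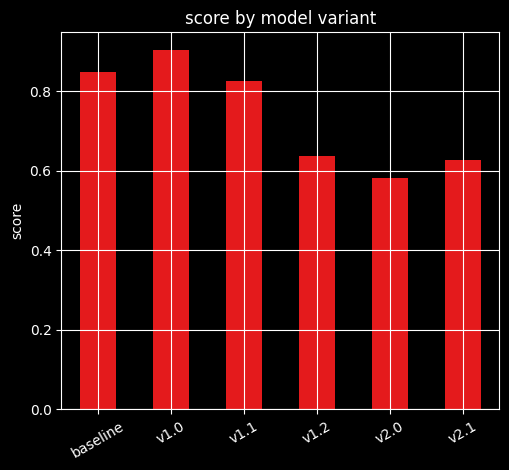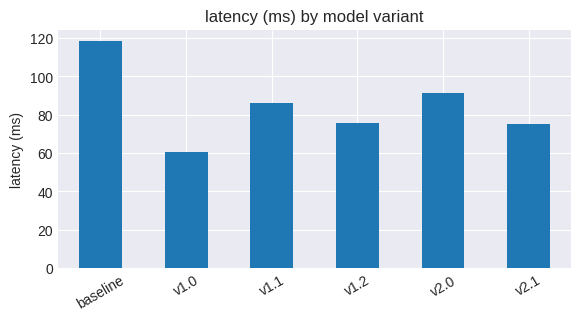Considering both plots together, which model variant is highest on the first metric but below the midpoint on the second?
v1.0

Chart 2 median latency (ms) ≈ 80; below-median model variants: v1.0, v1.2, v2.1. Among those, v1.0 has the highest score (≈ 0.9).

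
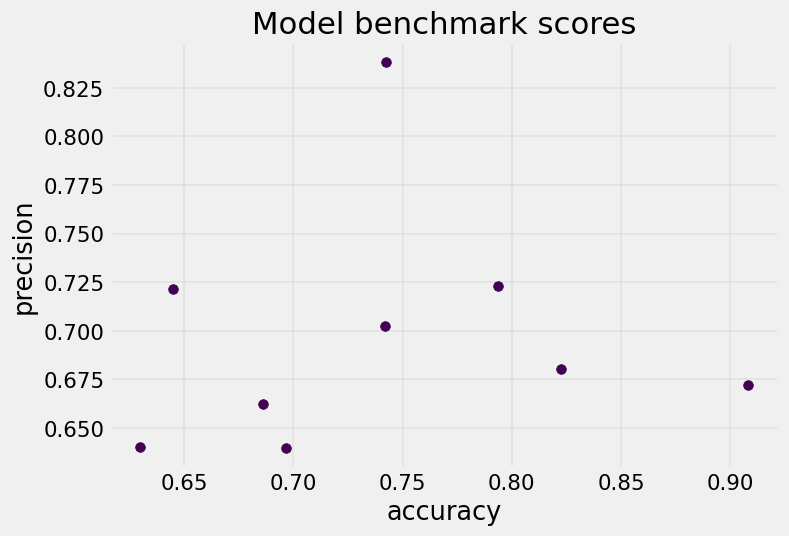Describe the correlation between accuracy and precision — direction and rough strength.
Points are roughly uncorrelated; weak (|r| ≈ 0.1).

no clear correlation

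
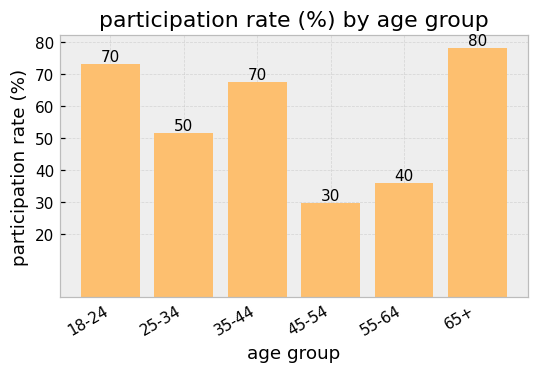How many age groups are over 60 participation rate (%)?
3

Above 60: 18-24, 35-44, 65+.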